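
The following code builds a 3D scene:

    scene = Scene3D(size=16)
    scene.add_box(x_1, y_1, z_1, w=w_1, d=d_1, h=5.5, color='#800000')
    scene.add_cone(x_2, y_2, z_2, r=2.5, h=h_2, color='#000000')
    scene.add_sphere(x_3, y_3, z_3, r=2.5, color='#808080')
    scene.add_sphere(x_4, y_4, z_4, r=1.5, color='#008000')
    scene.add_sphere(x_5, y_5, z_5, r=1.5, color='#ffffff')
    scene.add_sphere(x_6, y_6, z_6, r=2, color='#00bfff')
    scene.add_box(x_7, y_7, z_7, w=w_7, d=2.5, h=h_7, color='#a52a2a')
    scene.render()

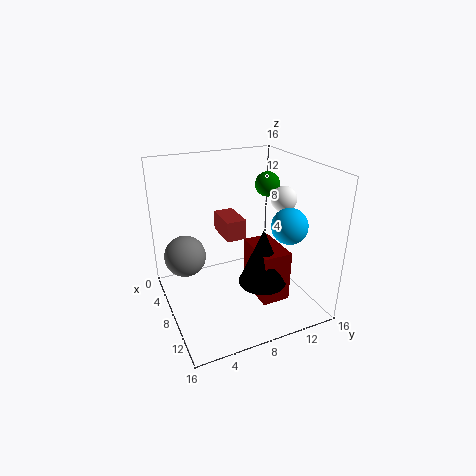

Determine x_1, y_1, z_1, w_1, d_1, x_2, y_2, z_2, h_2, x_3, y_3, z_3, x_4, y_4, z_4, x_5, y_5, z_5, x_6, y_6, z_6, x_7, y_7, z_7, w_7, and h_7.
x_1 = 8.5, y_1 = 8.5, z_1 = 2.5, w_1 = 5, d_1 = 3, x_2 = 12, y_2 = 9, z_2 = 4.5, h_2 = 6, x_3 = 3.5, y_3 = 3, z_3 = 4.5, x_4 = 4.5, y_4 = 13.5, z_4 = 12.5, x_5 = 7.5, y_5 = 14, z_5 = 11.5, x_6 = 10.5, y_6 = 13, z_6 = 9.5, x_7 = 0.5, y_7 = 8, z_7 = 6, w_7 = 4.5, h_7 = 2.5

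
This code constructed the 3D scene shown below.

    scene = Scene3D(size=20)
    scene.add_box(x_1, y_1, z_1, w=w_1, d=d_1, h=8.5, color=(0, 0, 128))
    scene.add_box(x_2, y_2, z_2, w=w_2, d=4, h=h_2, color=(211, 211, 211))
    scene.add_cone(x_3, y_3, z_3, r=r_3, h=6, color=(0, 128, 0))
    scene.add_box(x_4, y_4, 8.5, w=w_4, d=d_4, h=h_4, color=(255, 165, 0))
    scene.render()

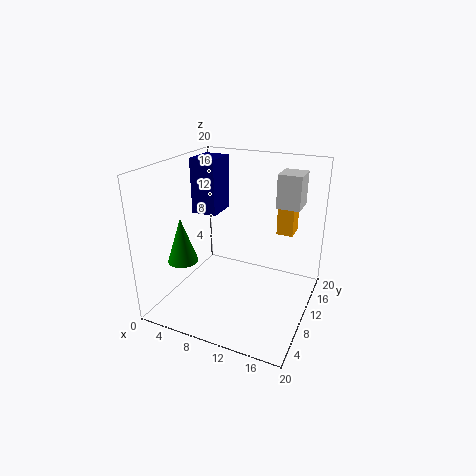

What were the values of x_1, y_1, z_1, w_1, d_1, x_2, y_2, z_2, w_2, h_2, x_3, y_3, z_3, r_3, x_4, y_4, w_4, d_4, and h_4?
x_1 = 0.5; y_1 = 13.5; z_1 = 11; w_1 = 4; d_1 = 5; x_2 = 13.5; y_2 = 15.5; z_2 = 13; w_2 = 3.5; h_2 = 5; x_3 = 4.5; y_3 = 4.5; z_3 = 8; r_3 = 2; x_4 = 13.5; y_4 = 16.5; w_4 = 2.5; d_4 = 3; h_4 = 7.5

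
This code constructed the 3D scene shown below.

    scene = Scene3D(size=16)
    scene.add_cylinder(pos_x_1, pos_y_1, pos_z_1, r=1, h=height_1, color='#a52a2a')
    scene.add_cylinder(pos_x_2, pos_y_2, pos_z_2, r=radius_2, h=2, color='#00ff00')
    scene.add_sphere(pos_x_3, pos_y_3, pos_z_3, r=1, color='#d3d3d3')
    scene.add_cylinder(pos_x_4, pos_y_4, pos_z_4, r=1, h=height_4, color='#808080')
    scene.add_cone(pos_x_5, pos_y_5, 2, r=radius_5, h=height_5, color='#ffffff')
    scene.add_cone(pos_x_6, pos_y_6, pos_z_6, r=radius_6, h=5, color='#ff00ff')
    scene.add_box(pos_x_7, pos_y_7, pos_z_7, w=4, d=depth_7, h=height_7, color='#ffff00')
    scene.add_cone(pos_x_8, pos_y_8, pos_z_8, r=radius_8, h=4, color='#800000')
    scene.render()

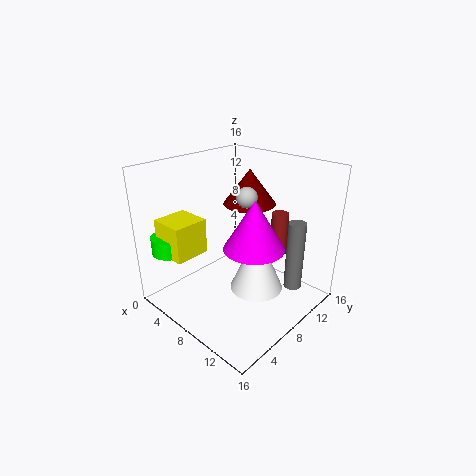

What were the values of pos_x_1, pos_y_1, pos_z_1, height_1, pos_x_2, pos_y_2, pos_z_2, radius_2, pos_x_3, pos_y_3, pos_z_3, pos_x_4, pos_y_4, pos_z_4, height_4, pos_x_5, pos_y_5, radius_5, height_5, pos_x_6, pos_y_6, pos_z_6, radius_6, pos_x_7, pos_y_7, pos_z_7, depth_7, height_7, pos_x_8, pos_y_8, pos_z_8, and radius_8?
pos_x_1 = 10, pos_y_1 = 13, pos_z_1 = 5, height_1 = 5, pos_x_2 = 2, pos_y_2 = 3, pos_z_2 = 6, radius_2 = 2, pos_x_3 = 11, pos_y_3 = 6, pos_z_3 = 14, pos_x_4 = 13, pos_y_4 = 12, pos_z_4 = 2, height_4 = 8, pos_x_5 = 10, pos_y_5 = 9, radius_5 = 3, height_5 = 7, pos_x_6 = 12, pos_y_6 = 6, pos_z_6 = 9, radius_6 = 3, pos_x_7 = 1, pos_y_7 = 2, pos_z_7 = 6, depth_7 = 4, height_7 = 4, pos_x_8 = 7, pos_y_8 = 11, pos_z_8 = 11, radius_8 = 3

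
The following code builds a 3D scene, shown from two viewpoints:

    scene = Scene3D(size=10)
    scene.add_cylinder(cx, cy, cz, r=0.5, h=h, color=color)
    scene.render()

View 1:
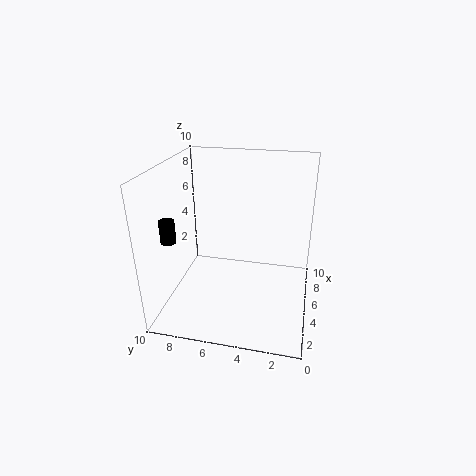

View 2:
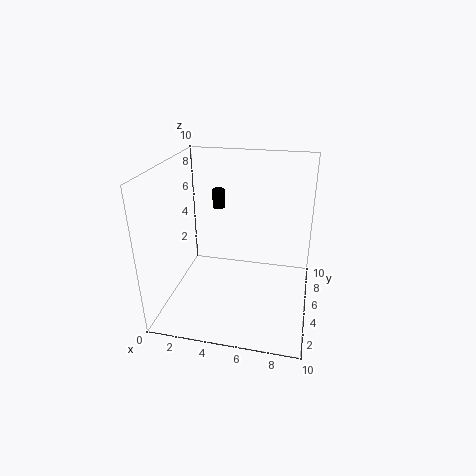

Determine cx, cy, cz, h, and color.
cx = 2.5; cy = 9; cz = 5.5; h = 1.5; color = 'black'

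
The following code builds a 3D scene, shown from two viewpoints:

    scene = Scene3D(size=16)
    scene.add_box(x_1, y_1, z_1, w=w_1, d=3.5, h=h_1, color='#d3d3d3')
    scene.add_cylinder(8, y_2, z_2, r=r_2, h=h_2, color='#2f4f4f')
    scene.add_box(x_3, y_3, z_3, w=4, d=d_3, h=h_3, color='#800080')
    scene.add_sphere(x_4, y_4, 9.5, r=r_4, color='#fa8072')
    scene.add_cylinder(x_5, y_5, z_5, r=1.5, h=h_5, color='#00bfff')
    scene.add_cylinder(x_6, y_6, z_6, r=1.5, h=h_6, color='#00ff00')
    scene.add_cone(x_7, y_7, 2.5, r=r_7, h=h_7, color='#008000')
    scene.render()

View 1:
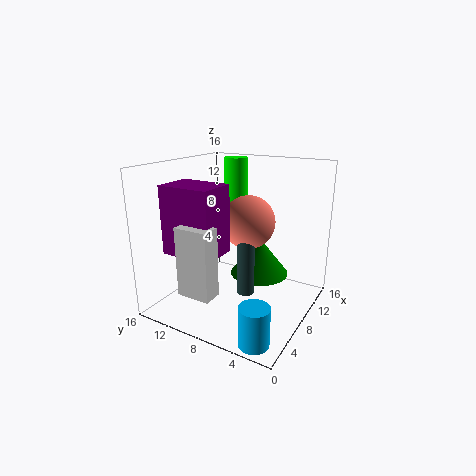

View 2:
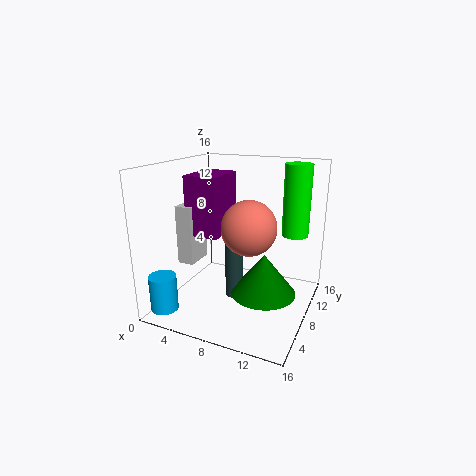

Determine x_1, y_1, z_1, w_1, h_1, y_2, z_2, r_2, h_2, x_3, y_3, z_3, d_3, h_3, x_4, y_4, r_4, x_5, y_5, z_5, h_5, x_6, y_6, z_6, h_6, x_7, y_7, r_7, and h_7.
x_1 = 0.5
y_1 = 7
z_1 = 4
w_1 = 2
h_1 = 7
y_2 = 7
z_2 = 1.5
r_2 = 1
h_2 = 7
x_3 = 1.5
y_3 = 7.5
z_3 = 7.5
d_3 = 5.5
h_3 = 7
x_4 = 9.5
y_4 = 7.5
r_4 = 3
x_5 = 1.5
y_5 = 2.5
z_5 = 0.5
h_5 = 4
x_6 = 13.5
y_6 = 11.5
z_6 = 8
h_6 = 8
x_7 = 11.5
y_7 = 7
r_7 = 3.5
h_7 = 4.5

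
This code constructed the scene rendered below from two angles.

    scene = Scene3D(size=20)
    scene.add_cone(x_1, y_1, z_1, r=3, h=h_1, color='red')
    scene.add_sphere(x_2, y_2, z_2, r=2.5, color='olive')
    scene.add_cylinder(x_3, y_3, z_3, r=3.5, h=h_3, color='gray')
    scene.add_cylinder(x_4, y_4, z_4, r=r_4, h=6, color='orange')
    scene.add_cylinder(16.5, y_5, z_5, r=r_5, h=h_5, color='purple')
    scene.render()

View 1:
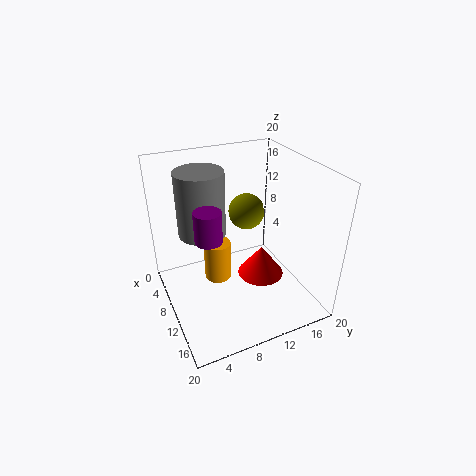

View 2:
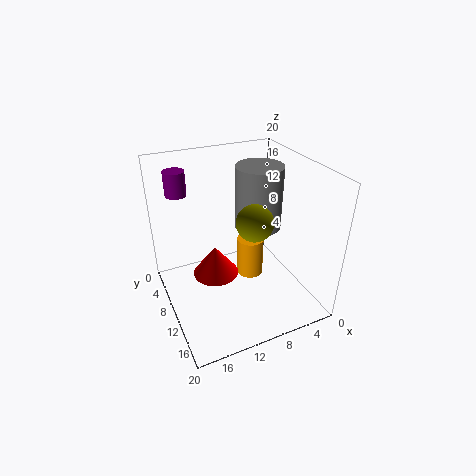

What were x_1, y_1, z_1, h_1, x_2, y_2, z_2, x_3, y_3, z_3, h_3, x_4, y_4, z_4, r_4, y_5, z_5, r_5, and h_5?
x_1 = 14, y_1 = 11.5, z_1 = 6.5, h_1 = 4, x_2 = 8.5, y_2 = 12, z_2 = 13, x_3 = 5, y_3 = 6.5, z_3 = 9, h_3 = 9.5, x_4 = 7, y_4 = 8, z_4 = 2, r_4 = 2, y_5 = 3.5, z_5 = 15, r_5 = 1.5, h_5 = 3.5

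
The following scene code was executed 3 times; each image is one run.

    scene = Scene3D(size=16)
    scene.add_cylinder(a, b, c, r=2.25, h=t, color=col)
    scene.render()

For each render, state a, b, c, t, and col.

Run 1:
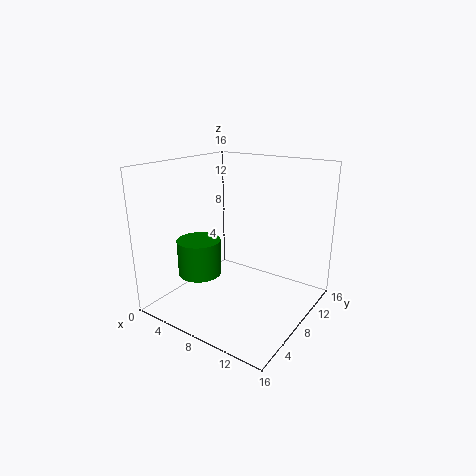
a = 6, b = 3.75, c = 5, t = 3.75, col = 'green'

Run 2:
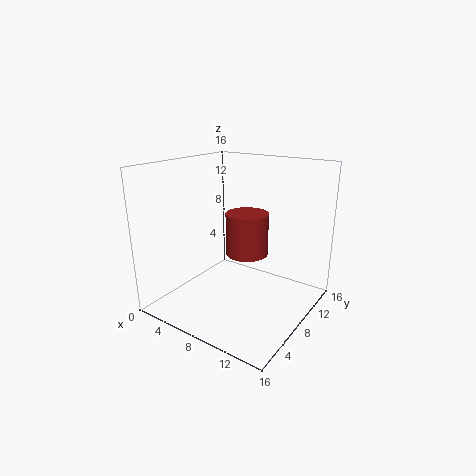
a = 9.5, b = 7.5, c = 6.75, t = 4.5, col = 'brown'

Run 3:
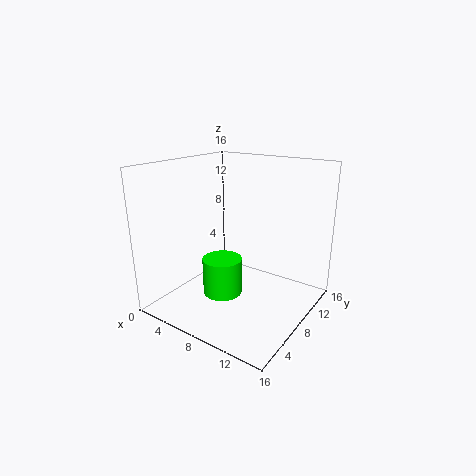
a = 6.5, b = 7, c = 1.25, t = 4.25, col = 'lime'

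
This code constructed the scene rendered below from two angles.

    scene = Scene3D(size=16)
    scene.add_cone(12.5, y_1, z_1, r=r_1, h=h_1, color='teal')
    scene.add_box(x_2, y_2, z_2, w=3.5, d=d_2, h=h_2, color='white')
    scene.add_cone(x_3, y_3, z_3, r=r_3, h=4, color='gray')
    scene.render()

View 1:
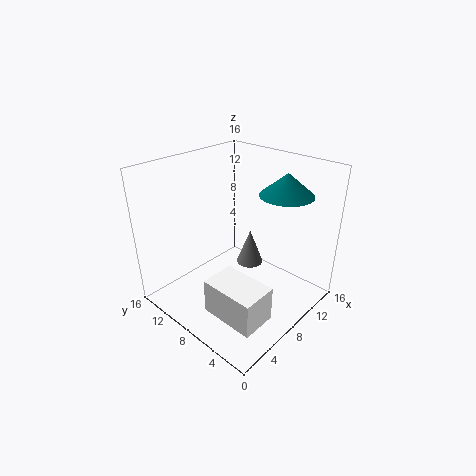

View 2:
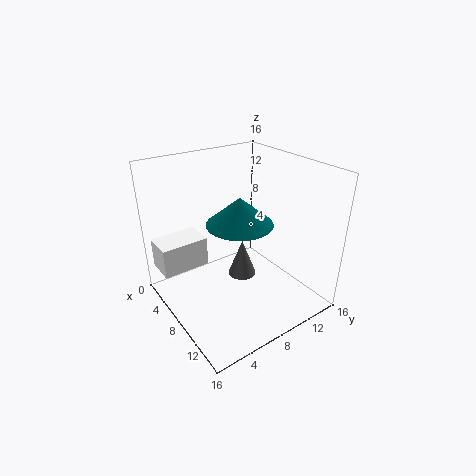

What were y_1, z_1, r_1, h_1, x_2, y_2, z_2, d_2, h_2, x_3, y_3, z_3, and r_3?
y_1 = 5; z_1 = 12.5; r_1 = 3; h_1 = 2.5; x_2 = 1; y_2 = 0.5; z_2 = 3.5; d_2 = 5.5; h_2 = 3.5; x_3 = 9.5; y_3 = 7.5; z_3 = 4.5; r_3 = 1.5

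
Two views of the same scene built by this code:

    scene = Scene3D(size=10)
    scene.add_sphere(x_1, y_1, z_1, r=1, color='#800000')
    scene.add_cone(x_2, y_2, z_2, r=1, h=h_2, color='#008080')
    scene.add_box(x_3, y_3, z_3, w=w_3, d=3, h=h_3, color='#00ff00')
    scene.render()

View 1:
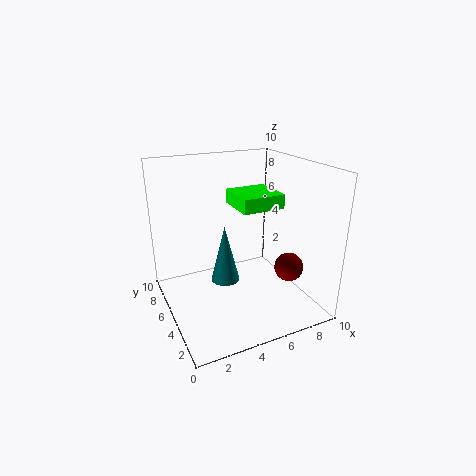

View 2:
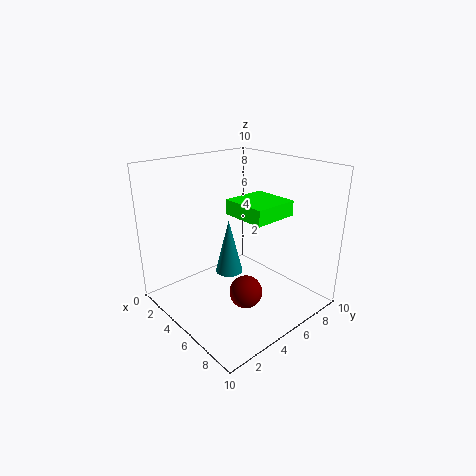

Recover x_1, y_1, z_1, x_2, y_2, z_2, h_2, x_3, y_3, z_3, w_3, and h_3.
x_1 = 8, y_1 = 3, z_1 = 3, x_2 = 4, y_2 = 5, z_2 = 2, h_2 = 4, x_3 = 5, y_3 = 4, z_3 = 7, w_3 = 3, h_3 = 1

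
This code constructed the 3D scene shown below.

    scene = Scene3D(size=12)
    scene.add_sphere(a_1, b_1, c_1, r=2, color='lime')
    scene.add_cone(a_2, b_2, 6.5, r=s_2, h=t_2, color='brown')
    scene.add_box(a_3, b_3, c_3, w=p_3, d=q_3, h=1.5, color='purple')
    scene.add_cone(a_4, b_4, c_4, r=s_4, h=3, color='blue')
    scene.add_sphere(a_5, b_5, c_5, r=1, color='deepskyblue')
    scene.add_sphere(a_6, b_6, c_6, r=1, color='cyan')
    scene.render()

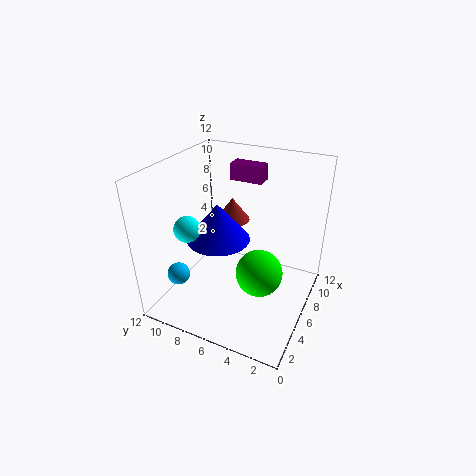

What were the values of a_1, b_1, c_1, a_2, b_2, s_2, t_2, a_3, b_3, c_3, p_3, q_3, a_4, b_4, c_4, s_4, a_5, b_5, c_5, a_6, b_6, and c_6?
a_1 = 6, b_1 = 4, c_1 = 3, a_2 = 8, b_2 = 7.5, s_2 = 1.5, t_2 = 2, a_3 = 9.5, b_3 = 5.5, c_3 = 9.5, p_3 = 1.5, q_3 = 3, a_4 = 4.5, b_4 = 7, c_4 = 6.5, s_4 = 2.5, a_5 = 4, b_5 = 11, c_5 = 2, a_6 = 2.5, b_6 = 8.5, c_6 = 8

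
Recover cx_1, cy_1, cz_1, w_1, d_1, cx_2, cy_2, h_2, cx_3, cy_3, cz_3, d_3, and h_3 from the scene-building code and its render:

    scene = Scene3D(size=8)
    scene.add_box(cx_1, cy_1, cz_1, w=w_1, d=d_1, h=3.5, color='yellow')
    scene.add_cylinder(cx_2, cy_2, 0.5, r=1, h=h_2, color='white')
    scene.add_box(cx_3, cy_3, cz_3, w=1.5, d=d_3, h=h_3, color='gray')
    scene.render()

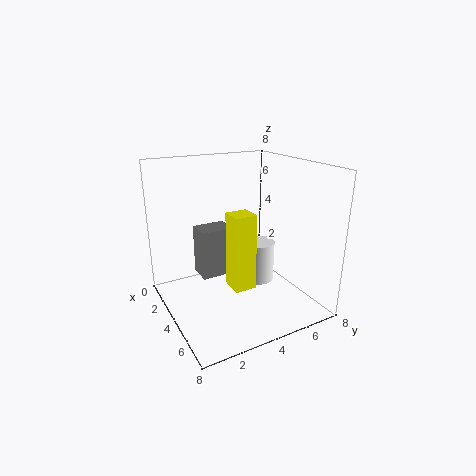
cx_1 = 6.5
cy_1 = 2
cz_1 = 3
w_1 = 1
d_1 = 1
cx_2 = 3
cy_2 = 6
h_2 = 2.5
cx_3 = 1
cy_3 = 2.5
cz_3 = 1
d_3 = 2
h_3 = 3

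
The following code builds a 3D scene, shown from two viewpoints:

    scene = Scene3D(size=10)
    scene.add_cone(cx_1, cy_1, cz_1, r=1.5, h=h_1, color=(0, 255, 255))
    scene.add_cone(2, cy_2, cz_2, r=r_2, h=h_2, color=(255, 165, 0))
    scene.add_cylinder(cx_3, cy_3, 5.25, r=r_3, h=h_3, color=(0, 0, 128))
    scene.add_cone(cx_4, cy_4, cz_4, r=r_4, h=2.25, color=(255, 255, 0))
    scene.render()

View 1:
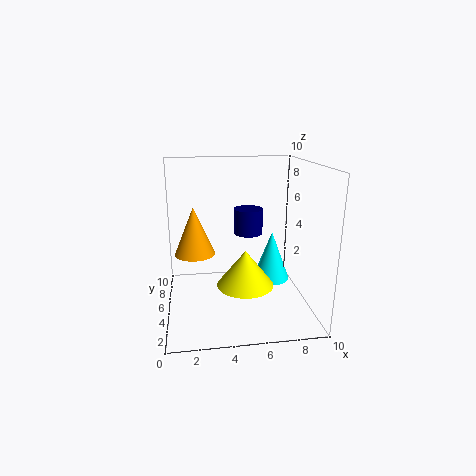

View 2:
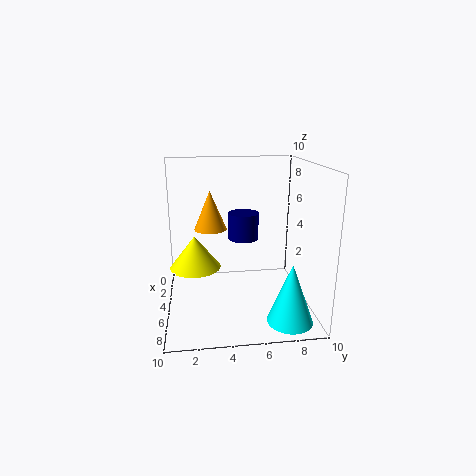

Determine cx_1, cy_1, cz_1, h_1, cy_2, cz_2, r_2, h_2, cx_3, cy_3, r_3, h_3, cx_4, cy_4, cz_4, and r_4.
cx_1 = 8.25
cy_1 = 8
cz_1 = 0.25
h_1 = 4
cy_2 = 3.25
cz_2 = 4.75
r_2 = 1.25
h_2 = 3
cx_3 = 5.75
cy_3 = 5.25
r_3 = 1
h_3 = 1.75
cx_4 = 5
cy_4 = 2
cz_4 = 3
r_4 = 1.75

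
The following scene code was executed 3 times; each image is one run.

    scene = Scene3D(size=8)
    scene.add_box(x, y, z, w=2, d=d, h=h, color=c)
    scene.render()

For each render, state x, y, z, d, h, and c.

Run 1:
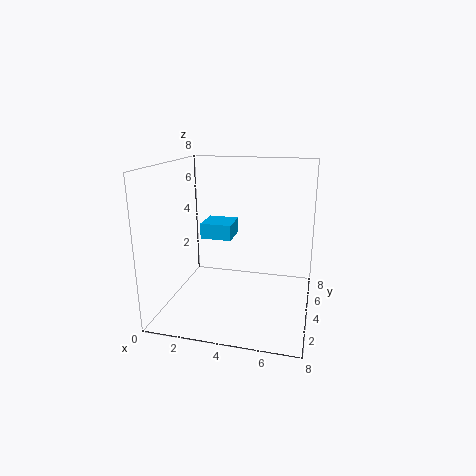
x = 1
y = 6
z = 3
d = 2
h = 1
c = 'deepskyblue'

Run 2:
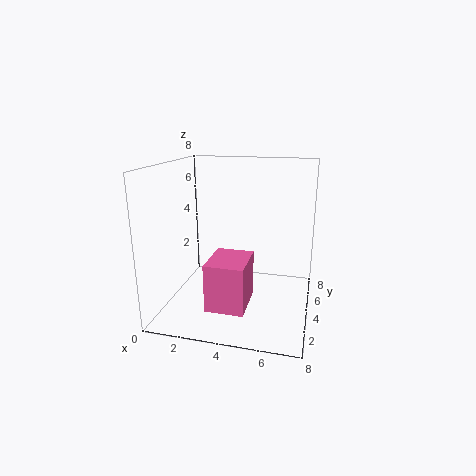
x = 3
y = 1
z = 1
d = 2.5
h = 2.5
c = 'hotpink'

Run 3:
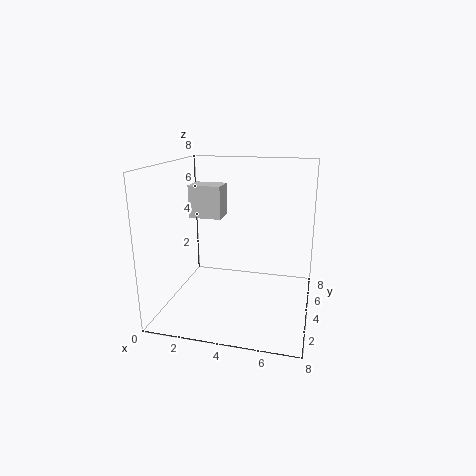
x = 0.5
y = 5.5
z = 4.5
d = 1.5
h = 2
c = 'lightgray'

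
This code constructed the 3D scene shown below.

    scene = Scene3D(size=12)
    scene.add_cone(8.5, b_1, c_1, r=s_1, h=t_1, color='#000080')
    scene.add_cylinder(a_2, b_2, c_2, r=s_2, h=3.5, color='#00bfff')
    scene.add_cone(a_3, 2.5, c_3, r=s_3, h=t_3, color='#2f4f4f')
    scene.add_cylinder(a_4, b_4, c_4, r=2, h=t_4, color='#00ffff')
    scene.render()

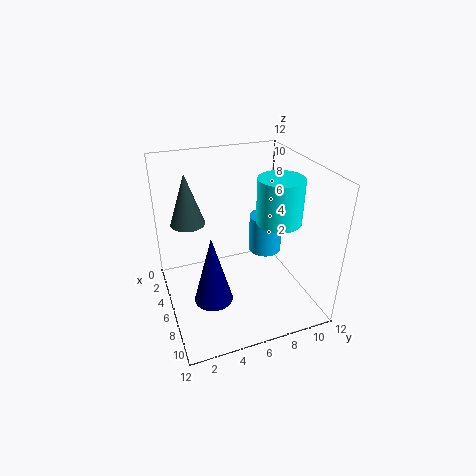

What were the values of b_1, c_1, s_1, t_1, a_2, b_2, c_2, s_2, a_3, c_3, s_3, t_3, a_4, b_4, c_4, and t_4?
b_1 = 3; c_1 = 2.5; s_1 = 1.5; t_1 = 5.5; a_2 = 4; b_2 = 9.5; c_2 = 3; s_2 = 1.5; a_3 = 3; c_3 = 6.5; s_3 = 1.5; t_3 = 4.5; a_4 = 5.5; b_4 = 10; c_4 = 6.5; t_4 = 4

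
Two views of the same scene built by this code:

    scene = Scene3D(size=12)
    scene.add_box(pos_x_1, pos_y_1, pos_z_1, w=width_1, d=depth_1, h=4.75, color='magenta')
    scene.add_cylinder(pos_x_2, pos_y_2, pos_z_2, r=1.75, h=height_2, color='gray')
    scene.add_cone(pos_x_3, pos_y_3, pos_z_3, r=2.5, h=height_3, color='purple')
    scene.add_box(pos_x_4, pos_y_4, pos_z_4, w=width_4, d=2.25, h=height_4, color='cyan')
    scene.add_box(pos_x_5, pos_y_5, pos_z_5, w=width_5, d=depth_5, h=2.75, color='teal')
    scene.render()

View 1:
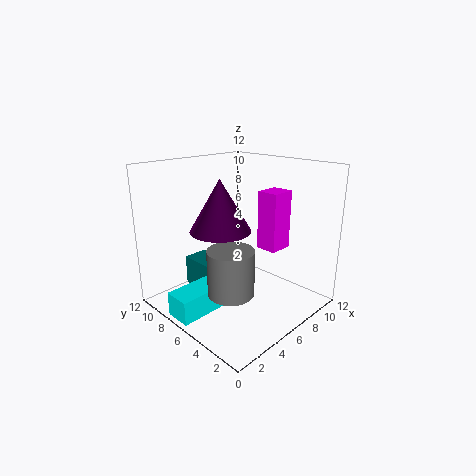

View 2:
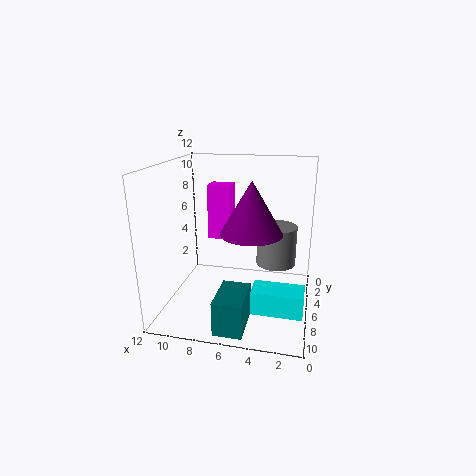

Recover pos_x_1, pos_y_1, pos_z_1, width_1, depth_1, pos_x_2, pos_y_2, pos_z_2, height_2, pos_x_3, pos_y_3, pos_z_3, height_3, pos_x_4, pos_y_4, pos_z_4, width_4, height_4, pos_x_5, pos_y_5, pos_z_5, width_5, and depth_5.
pos_x_1 = 7
pos_y_1 = 3
pos_z_1 = 5.25
width_1 = 2
depth_1 = 1.75
pos_x_2 = 3
pos_y_2 = 3.75
pos_z_2 = 3
height_2 = 3.5
pos_x_3 = 4.75
pos_y_3 = 6.75
pos_z_3 = 6.75
height_3 = 4.25
pos_x_4 = 0.25
pos_y_4 = 6
pos_z_4 = 0.25
width_4 = 4.25
height_4 = 2
pos_x_5 = 4.5
pos_y_5 = 8
pos_z_5 = 0.25
width_5 = 2.25
depth_5 = 3.5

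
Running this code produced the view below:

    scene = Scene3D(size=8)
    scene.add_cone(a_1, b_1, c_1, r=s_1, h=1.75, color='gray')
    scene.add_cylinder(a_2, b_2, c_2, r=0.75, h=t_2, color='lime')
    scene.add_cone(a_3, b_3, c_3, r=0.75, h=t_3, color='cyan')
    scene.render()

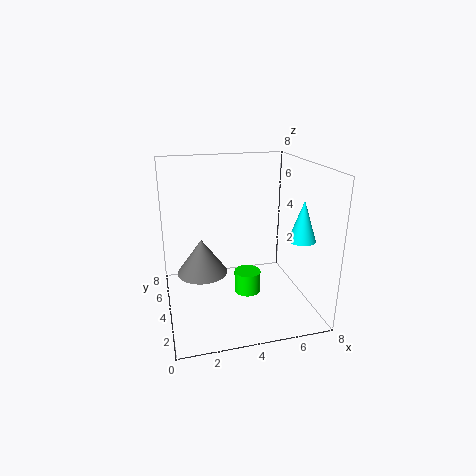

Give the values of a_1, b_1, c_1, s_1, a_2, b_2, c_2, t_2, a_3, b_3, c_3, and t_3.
a_1 = 1.75; b_1 = 2.5; c_1 = 3; s_1 = 1.25; a_2 = 4.5; b_2 = 3.75; c_2 = 0.75; t_2 = 1.25; a_3 = 7.25; b_3 = 2.75; c_3 = 4; t_3 = 2.25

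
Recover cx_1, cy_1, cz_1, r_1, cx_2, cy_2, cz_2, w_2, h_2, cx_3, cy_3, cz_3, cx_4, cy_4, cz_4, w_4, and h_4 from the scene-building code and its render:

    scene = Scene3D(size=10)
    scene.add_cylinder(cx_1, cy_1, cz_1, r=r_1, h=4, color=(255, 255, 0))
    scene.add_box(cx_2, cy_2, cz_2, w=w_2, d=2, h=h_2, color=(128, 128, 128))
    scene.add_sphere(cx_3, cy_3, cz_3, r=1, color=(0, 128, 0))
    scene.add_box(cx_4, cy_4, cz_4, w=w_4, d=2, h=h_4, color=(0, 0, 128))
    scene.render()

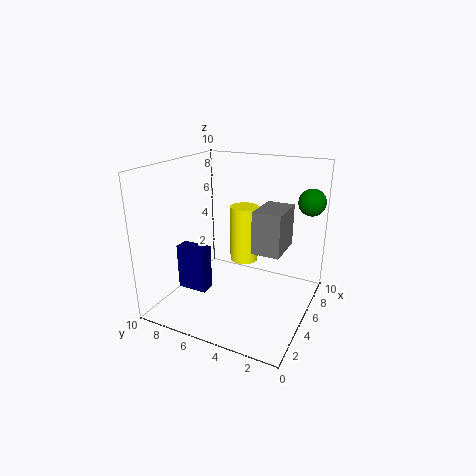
cx_1 = 6; cy_1 = 5; cz_1 = 3; r_1 = 1; cx_2 = 5; cy_2 = 2; cz_2 = 4; w_2 = 3; h_2 = 3; cx_3 = 9; cy_3 = 1; cz_3 = 7; cx_4 = 2; cy_4 = 6; cz_4 = 2; w_4 = 1; h_4 = 3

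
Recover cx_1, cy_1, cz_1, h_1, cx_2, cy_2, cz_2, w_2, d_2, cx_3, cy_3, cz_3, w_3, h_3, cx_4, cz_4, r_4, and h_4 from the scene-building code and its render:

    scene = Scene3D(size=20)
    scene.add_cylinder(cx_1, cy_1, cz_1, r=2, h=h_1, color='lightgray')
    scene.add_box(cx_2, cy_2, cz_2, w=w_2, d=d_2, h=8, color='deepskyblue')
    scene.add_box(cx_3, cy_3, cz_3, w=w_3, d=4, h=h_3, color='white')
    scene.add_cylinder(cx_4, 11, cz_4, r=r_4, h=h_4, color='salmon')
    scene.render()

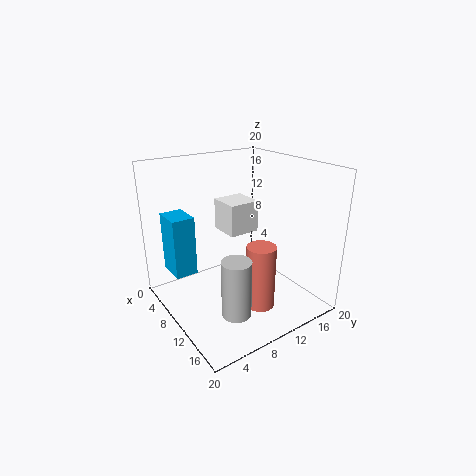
cx_1 = 14
cy_1 = 7
cz_1 = 1
h_1 = 8
cx_2 = 5
cy_2 = 1
cz_2 = 6
w_2 = 4
d_2 = 3
cx_3 = 9
cy_3 = 7
cz_3 = 12
w_3 = 4
h_3 = 4
cx_4 = 14
cz_4 = 1
r_4 = 2
h_4 = 9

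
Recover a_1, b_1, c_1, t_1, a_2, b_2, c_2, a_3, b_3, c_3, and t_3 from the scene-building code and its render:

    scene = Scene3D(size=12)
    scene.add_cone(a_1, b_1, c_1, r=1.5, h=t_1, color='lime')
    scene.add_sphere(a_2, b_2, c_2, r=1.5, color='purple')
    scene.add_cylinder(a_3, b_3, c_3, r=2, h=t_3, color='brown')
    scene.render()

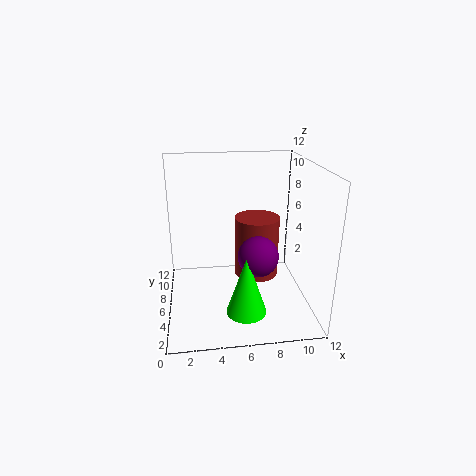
a_1 = 6; b_1 = 1.5; c_1 = 2; t_1 = 4.5; a_2 = 7; b_2 = 2.5; c_2 = 6; a_3 = 8; b_3 = 8; c_3 = 1.5; t_3 = 5.5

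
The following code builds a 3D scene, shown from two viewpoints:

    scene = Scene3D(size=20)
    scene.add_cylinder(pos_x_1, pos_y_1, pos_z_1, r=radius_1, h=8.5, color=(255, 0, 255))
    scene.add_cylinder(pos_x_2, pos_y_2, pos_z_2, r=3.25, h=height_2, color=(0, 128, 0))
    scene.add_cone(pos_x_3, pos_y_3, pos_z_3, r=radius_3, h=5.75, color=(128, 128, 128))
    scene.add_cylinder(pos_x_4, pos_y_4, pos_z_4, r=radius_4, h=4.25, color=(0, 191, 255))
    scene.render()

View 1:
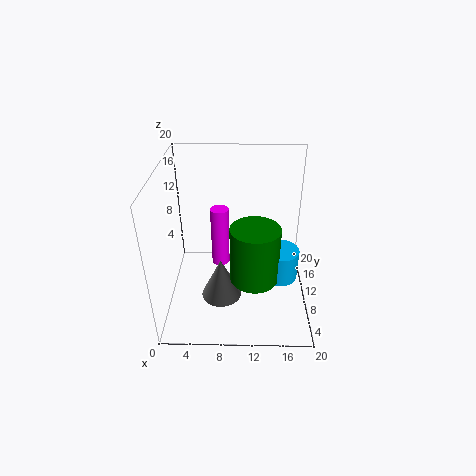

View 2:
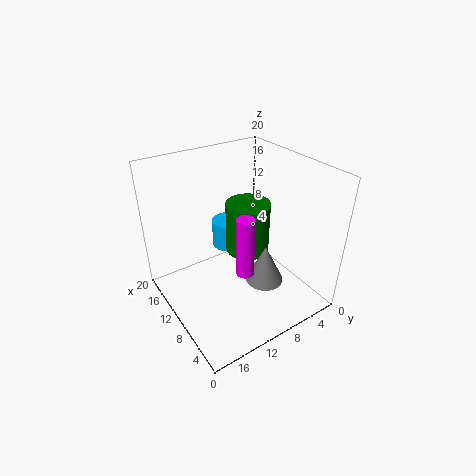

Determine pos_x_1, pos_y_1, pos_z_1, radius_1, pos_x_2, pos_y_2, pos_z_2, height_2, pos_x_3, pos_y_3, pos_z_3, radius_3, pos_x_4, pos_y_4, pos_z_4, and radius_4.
pos_x_1 = 7.5
pos_y_1 = 10.5
pos_z_1 = 5.75
radius_1 = 1.25
pos_x_2 = 12.25
pos_y_2 = 6.75
pos_z_2 = 5.75
height_2 = 7.75
pos_x_3 = 7.75
pos_y_3 = 6.75
pos_z_3 = 2.75
radius_3 = 2.75
pos_x_4 = 15.75
pos_y_4 = 8
pos_z_4 = 5.25
radius_4 = 2.5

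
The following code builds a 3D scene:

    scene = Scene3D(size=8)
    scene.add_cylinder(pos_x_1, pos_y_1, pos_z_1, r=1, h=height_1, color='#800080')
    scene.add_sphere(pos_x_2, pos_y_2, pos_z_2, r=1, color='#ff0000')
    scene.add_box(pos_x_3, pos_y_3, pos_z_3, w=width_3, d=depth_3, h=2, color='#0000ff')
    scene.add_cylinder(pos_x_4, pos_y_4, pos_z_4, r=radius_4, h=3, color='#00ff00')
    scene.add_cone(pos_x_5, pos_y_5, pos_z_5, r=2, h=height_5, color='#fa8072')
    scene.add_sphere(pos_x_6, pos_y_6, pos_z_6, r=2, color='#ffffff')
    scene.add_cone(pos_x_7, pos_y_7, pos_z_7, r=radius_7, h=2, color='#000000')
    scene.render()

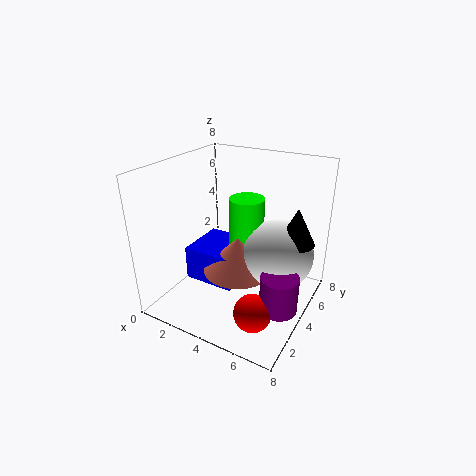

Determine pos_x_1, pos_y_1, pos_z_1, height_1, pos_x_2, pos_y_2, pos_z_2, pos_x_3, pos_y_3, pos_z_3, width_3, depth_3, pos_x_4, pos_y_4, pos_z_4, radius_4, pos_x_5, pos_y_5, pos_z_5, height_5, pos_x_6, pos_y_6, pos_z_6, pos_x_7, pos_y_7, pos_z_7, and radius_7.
pos_x_1 = 7
pos_y_1 = 3
pos_z_1 = 1
height_1 = 2
pos_x_2 = 6
pos_y_2 = 2
pos_z_2 = 1
pos_x_3 = 1
pos_y_3 = 3
pos_z_3 = 1
width_3 = 3
depth_3 = 3
pos_x_4 = 4
pos_y_4 = 5
pos_z_4 = 3
radius_4 = 1
pos_x_5 = 4
pos_y_5 = 4
pos_z_5 = 2
height_5 = 2
pos_x_6 = 6
pos_y_6 = 5
pos_z_6 = 3
pos_x_7 = 7
pos_y_7 = 5
pos_z_7 = 4
radius_7 = 1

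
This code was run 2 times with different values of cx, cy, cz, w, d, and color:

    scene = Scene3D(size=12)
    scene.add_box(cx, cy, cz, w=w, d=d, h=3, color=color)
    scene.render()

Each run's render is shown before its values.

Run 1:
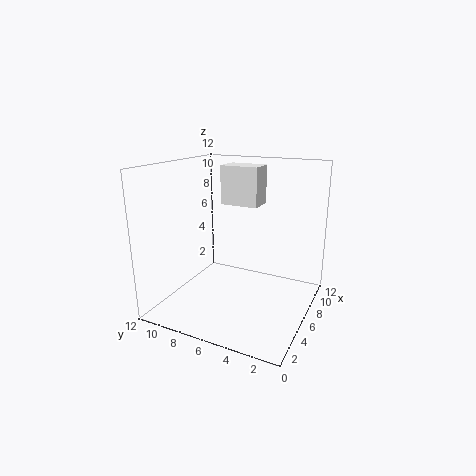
cx = 5; cy = 4; cz = 9; w = 2; d = 3; color = 'white'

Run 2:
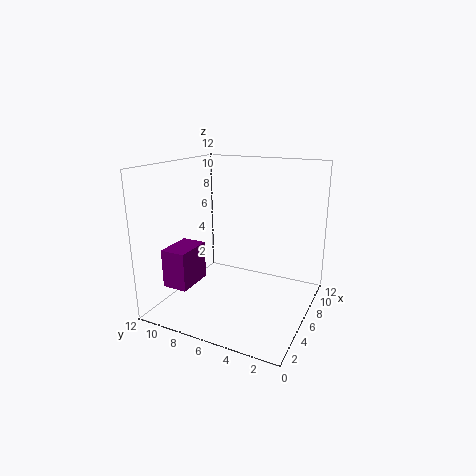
cx = 1; cy = 8; cz = 3; w = 3; d = 2; color = 'purple'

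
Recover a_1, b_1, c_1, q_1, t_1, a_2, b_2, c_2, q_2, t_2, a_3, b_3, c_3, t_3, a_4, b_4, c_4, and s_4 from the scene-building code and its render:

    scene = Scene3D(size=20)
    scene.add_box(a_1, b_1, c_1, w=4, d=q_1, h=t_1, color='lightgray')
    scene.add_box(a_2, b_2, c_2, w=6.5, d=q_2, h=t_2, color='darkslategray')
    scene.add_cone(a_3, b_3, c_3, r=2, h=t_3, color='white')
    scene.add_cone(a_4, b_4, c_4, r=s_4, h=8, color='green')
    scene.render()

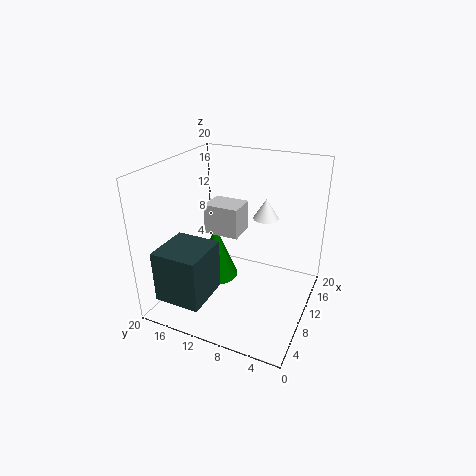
a_1 = 9.5, b_1 = 10, c_1 = 10, q_1 = 5, t_1 = 4.25, a_2 = 0.75, b_2 = 11.5, c_2 = 3.5, q_2 = 6.25, t_2 = 7, a_3 = 17.75, b_3 = 8.75, c_3 = 10, t_3 = 3.25, a_4 = 11.25, b_4 = 14.25, c_4 = 2.25, s_4 = 3.25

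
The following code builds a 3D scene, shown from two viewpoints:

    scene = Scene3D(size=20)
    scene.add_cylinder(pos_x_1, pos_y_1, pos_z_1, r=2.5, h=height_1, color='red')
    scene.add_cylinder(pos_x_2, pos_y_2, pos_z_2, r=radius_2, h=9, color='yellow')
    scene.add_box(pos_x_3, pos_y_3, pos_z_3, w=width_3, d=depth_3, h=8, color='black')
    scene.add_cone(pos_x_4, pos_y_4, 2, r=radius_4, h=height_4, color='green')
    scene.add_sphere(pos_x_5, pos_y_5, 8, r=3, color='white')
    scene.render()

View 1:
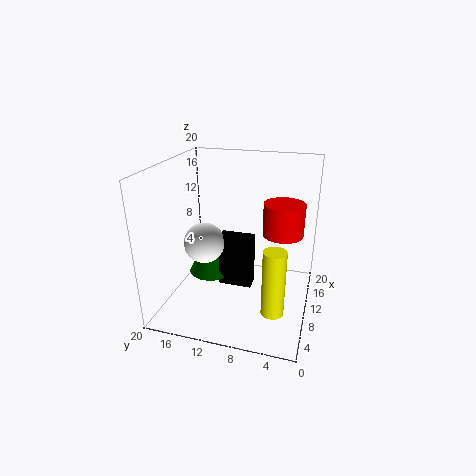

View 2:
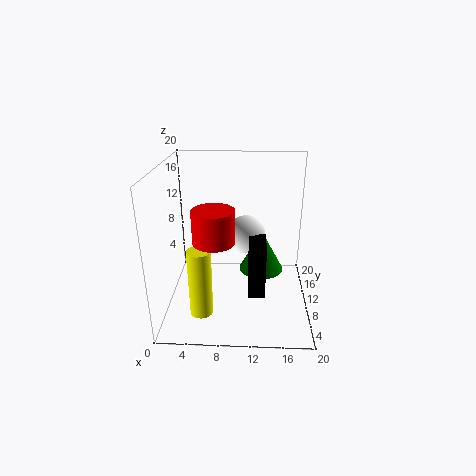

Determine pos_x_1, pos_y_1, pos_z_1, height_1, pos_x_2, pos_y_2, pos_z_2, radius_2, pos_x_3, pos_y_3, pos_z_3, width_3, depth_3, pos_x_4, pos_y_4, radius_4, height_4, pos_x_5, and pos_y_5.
pos_x_1 = 7.5, pos_y_1 = 3.5, pos_z_1 = 12.5, height_1 = 4, pos_x_2 = 5.5, pos_y_2 = 4, pos_z_2 = 2, radius_2 = 1.5, pos_x_3 = 11.5, pos_y_3 = 8.5, pos_z_3 = 1, width_3 = 2.5, depth_3 = 5, pos_x_4 = 13.5, pos_y_4 = 15.5, radius_4 = 3.5, height_4 = 6.5, pos_x_5 = 11, pos_y_5 = 15.5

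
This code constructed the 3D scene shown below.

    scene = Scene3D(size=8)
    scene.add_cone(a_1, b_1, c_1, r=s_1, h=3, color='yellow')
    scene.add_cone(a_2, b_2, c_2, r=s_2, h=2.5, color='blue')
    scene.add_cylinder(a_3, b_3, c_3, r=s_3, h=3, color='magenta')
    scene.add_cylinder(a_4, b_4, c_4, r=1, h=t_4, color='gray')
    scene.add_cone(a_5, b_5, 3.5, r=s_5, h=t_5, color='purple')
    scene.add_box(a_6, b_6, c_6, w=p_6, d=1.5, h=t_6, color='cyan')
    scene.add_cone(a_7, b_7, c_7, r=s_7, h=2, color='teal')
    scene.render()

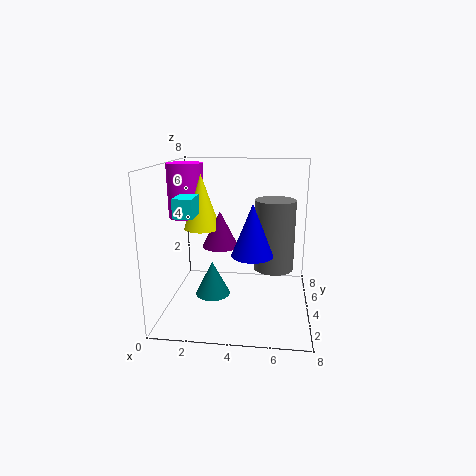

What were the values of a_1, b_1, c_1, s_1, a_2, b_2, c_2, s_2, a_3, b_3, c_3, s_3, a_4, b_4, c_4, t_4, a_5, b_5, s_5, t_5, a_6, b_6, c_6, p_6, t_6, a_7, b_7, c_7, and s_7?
a_1 = 2
b_1 = 4
c_1 = 4.5
s_1 = 1
a_2 = 5
b_2 = 1.5
c_2 = 4
s_2 = 1
a_3 = 1
b_3 = 4.5
c_3 = 5
s_3 = 1
a_4 = 6
b_4 = 2.5
c_4 = 3
t_4 = 3.5
a_5 = 3
b_5 = 4
s_5 = 1
t_5 = 2
a_6 = 1
b_6 = 2
c_6 = 5.5
p_6 = 1
t_6 = 1
a_7 = 2.5
b_7 = 4
c_7 = 0.5
s_7 = 1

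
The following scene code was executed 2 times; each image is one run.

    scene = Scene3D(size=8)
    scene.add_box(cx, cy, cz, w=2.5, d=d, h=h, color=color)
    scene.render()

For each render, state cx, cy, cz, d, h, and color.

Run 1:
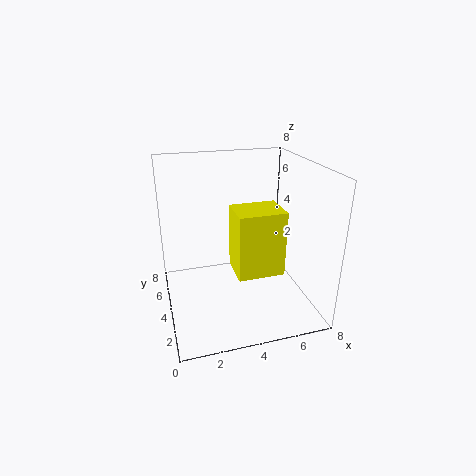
cx = 3.5
cy = 2
cz = 2.5
d = 2
h = 3.5
color = 'yellow'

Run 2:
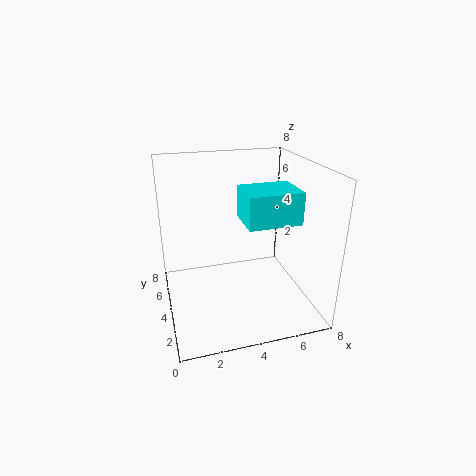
cx = 3.5
cy = 0.5
cz = 6
d = 2
h = 1.5
color = 'cyan'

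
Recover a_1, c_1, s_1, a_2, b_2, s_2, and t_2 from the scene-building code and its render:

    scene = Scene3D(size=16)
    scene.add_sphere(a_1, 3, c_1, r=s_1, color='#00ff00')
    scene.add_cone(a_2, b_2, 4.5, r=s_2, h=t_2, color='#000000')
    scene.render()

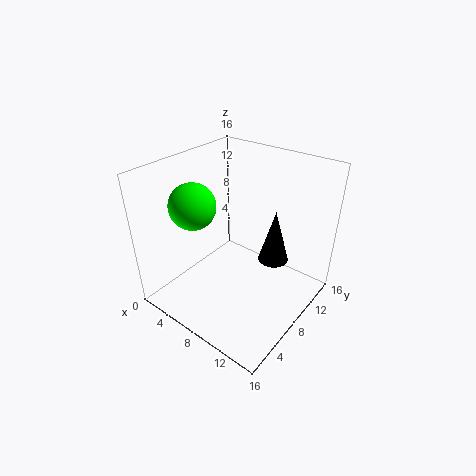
a_1 = 6.5
c_1 = 13.5
s_1 = 2.25
a_2 = 10.75
b_2 = 11.25
s_2 = 1.75
t_2 = 6.25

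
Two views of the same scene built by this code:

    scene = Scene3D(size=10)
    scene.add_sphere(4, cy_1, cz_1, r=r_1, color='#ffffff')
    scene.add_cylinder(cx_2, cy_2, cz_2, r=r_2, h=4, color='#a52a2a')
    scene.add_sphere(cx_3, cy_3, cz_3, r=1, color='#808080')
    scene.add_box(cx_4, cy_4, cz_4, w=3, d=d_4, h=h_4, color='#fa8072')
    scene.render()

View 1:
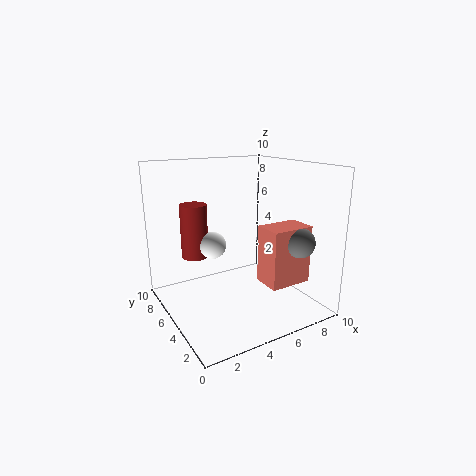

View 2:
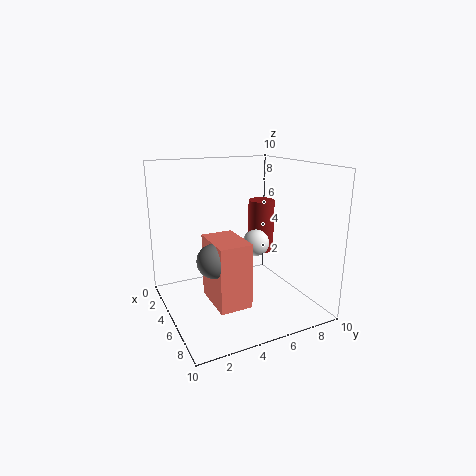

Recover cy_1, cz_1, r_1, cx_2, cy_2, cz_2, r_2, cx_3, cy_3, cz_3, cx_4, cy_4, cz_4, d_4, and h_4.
cy_1 = 7; cz_1 = 4; r_1 = 1; cx_2 = 3; cy_2 = 8; cz_2 = 3; r_2 = 1; cx_3 = 8; cy_3 = 2; cz_3 = 5; cx_4 = 6; cy_4 = 2; cz_4 = 2; d_4 = 2; h_4 = 4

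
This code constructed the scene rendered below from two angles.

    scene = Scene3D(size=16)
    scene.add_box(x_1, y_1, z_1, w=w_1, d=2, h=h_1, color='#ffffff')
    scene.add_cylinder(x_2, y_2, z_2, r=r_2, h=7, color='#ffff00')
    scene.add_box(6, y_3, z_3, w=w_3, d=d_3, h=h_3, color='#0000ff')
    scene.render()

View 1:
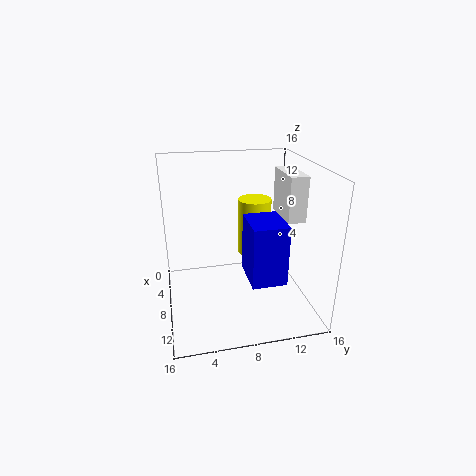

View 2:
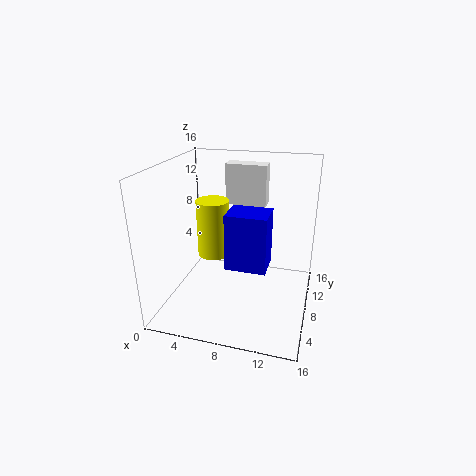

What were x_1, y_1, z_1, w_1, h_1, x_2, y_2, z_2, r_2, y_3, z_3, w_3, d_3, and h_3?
x_1 = 5
y_1 = 13
z_1 = 10
w_1 = 5
h_1 = 5
x_2 = 4
y_2 = 11
z_2 = 4
r_2 = 2
y_3 = 9
z_3 = 3
w_3 = 5
d_3 = 4
h_3 = 7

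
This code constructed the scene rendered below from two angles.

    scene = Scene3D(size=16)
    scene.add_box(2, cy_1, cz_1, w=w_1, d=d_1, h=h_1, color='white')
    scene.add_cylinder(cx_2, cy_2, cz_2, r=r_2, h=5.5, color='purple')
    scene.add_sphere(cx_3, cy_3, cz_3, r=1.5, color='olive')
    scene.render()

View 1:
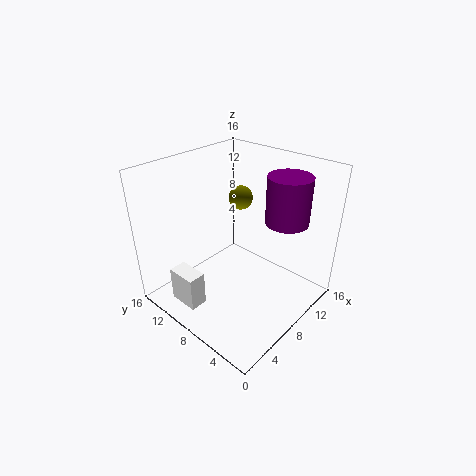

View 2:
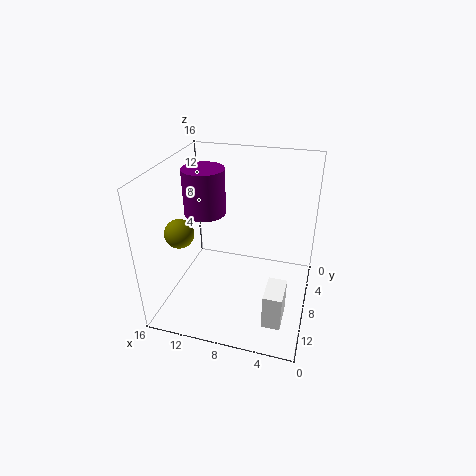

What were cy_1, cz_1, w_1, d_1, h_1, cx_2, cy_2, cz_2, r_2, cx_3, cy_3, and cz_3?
cy_1 = 9.5
cz_1 = 0.5
w_1 = 2
d_1 = 3.5
h_1 = 4
cx_2 = 13
cy_2 = 5
cz_2 = 9
r_2 = 2.5
cx_3 = 13
cy_3 = 12
cz_3 = 10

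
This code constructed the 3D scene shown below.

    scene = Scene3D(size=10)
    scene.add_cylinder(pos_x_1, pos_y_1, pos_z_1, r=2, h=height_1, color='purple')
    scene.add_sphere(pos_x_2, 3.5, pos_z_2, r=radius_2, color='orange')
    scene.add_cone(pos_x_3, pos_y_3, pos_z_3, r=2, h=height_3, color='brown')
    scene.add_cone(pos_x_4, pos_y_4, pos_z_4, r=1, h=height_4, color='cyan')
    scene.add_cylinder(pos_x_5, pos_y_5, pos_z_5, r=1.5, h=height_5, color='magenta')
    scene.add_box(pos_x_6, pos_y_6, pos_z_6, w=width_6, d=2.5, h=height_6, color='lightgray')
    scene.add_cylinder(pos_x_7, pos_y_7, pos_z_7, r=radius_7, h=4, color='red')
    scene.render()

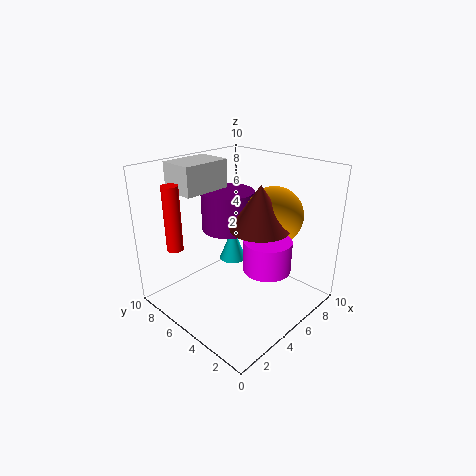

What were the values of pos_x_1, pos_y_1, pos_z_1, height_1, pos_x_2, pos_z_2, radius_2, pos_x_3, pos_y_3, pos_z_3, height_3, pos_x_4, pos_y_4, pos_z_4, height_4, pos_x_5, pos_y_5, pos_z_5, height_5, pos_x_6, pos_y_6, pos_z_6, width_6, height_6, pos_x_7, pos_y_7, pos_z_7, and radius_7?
pos_x_1 = 6.5
pos_y_1 = 7.5
pos_z_1 = 4.5
height_1 = 3
pos_x_2 = 7
pos_z_2 = 6.5
radius_2 = 2
pos_x_3 = 5.5
pos_y_3 = 3.5
pos_z_3 = 6
height_3 = 3
pos_x_4 = 6
pos_y_4 = 6.5
pos_z_4 = 2.5
height_4 = 2.5
pos_x_5 = 4.5
pos_y_5 = 2
pos_z_5 = 4
height_5 = 2
pos_x_6 = 2.5
pos_y_6 = 7
pos_z_6 = 8
width_6 = 3.5
height_6 = 2
pos_x_7 = 0.5
pos_y_7 = 6
pos_z_7 = 5.5
radius_7 = 0.5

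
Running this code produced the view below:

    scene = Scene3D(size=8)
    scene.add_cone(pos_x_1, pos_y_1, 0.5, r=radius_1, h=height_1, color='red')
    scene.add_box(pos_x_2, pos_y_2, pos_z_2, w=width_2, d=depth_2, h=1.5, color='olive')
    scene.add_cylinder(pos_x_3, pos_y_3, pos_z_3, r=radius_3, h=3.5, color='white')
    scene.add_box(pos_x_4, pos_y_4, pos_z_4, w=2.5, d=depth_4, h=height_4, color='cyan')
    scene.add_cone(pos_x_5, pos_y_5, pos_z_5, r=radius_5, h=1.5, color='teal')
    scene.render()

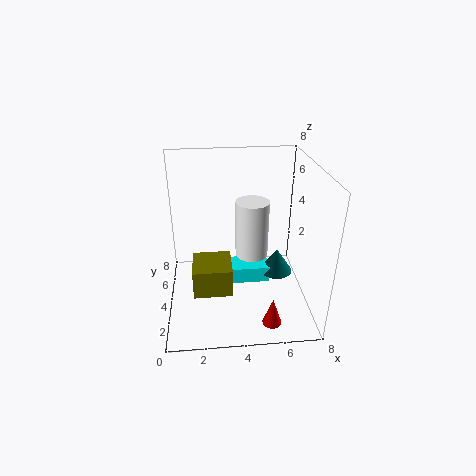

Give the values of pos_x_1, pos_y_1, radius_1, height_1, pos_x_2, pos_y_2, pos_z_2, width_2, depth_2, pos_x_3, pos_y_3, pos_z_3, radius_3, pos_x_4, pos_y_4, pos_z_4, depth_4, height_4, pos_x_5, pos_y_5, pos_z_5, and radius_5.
pos_x_1 = 5.5; pos_y_1 = 1; radius_1 = 0.5; height_1 = 1.5; pos_x_2 = 1.5; pos_y_2 = 1.5; pos_z_2 = 2; width_2 = 2; depth_2 = 2; pos_x_3 = 5; pos_y_3 = 5.5; pos_z_3 = 2; radius_3 = 1; pos_x_4 = 3.5; pos_y_4 = 4.5; pos_z_4 = 0.5; depth_4 = 1.5; height_4 = 1; pos_x_5 = 6.5; pos_y_5 = 5; pos_z_5 = 1; radius_5 = 1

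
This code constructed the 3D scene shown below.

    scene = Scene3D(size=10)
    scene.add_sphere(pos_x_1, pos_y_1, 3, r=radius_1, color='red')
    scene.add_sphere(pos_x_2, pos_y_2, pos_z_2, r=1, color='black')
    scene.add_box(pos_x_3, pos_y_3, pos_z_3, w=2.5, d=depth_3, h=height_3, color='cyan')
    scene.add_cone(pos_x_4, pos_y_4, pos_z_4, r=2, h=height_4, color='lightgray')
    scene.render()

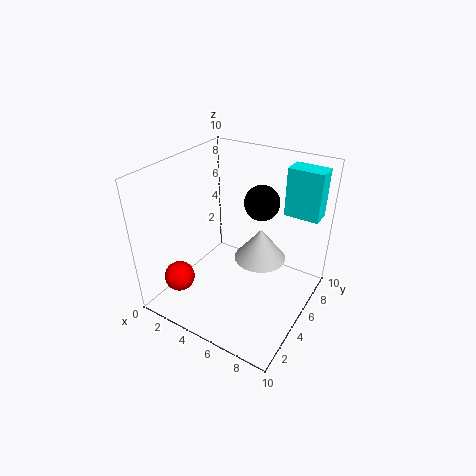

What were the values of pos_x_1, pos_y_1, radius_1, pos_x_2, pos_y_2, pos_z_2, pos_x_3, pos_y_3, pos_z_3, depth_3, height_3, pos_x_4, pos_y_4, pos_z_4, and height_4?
pos_x_1 = 2.5, pos_y_1 = 1.5, radius_1 = 1, pos_x_2 = 7.5, pos_y_2 = 3.5, pos_z_2 = 9, pos_x_3 = 7, pos_y_3 = 8, pos_z_3 = 6, depth_3 = 1.5, height_3 = 3.5, pos_x_4 = 5.5, pos_y_4 = 7.5, pos_z_4 = 2, height_4 = 2.5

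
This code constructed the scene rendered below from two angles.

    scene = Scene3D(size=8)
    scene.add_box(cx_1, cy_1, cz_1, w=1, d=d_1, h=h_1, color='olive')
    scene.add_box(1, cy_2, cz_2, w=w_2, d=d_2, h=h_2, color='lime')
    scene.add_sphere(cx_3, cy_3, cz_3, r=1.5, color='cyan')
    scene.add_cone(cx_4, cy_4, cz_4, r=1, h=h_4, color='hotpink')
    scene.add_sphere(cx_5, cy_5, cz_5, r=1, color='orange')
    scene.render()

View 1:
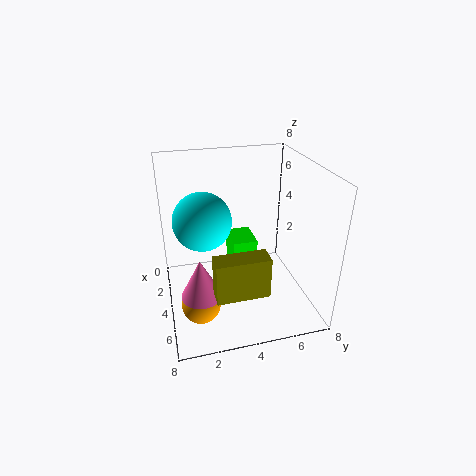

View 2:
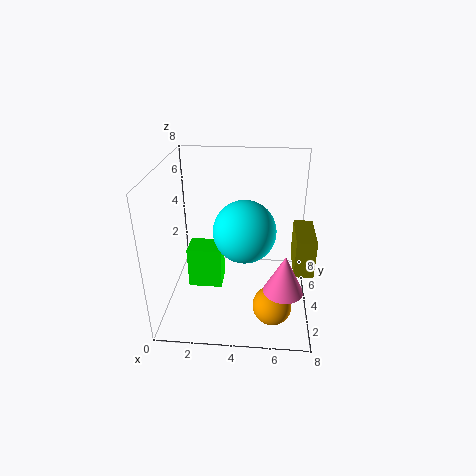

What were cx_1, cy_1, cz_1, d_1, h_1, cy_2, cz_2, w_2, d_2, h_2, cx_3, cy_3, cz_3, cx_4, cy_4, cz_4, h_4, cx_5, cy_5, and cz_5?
cx_1 = 7; cy_1 = 2; cz_1 = 3; d_1 = 2.5; h_1 = 2; cy_2 = 4; cz_2 = 0.5; w_2 = 2; d_2 = 1.5; h_2 = 2.5; cx_3 = 4.5; cy_3 = 2; cz_3 = 5.5; cx_4 = 6.5; cy_4 = 1.5; cz_4 = 2.5; h_4 = 2; cx_5 = 6; cy_5 = 1.5; cz_5 = 1.5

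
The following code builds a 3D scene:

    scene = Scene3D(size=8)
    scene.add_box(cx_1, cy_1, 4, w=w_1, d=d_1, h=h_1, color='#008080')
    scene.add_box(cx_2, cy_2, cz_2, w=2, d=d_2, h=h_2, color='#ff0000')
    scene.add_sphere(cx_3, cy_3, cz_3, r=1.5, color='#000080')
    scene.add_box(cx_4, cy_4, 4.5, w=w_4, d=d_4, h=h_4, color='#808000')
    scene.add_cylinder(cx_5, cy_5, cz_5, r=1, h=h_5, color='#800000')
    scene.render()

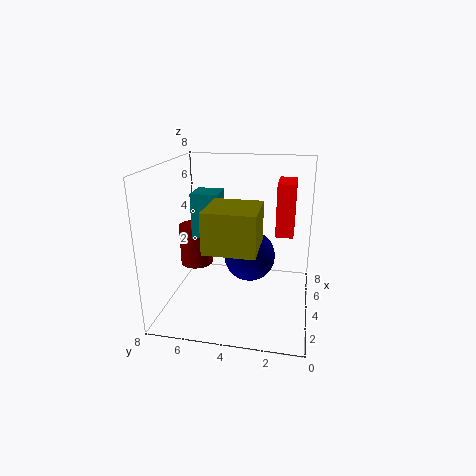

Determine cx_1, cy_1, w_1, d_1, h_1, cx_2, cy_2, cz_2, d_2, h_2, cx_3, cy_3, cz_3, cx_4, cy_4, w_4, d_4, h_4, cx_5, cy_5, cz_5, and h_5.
cx_1 = 3.5
cy_1 = 5
w_1 = 1.5
d_1 = 1.5
h_1 = 2.5
cx_2 = 4.5
cy_2 = 1
cz_2 = 4
d_2 = 1
h_2 = 3
cx_3 = 5
cy_3 = 3.5
cz_3 = 2.5
cx_4 = 0.5
cy_4 = 2.5
w_4 = 2.5
d_4 = 2.5
h_4 = 2
cx_5 = 5.5
cy_5 = 7
cz_5 = 1.5
h_5 = 2.5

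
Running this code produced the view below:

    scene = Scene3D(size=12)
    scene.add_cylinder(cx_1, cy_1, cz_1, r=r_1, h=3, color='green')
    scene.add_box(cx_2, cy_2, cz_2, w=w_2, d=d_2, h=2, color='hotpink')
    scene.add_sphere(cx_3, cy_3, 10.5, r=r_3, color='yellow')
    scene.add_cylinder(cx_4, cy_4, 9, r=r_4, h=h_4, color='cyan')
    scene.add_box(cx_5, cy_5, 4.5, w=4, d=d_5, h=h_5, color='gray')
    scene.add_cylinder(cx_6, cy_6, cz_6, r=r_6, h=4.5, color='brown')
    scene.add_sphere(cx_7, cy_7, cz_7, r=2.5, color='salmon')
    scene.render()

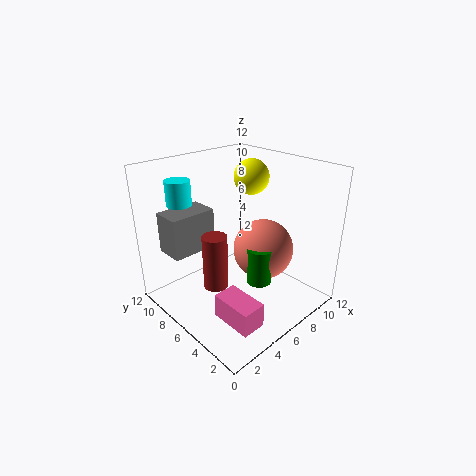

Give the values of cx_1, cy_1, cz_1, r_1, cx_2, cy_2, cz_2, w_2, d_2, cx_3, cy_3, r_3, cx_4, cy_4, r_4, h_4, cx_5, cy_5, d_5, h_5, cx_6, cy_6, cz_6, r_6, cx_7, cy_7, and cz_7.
cx_1 = 6, cy_1 = 3.5, cz_1 = 3, r_1 = 1, cx_2 = 2.5, cy_2 = 1.5, cz_2 = 0.5, w_2 = 2, d_2 = 3.5, cx_3 = 8.5, cy_3 = 7, r_3 = 1.5, cx_4 = 2.5, cy_4 = 9, r_4 = 1, h_4 = 2, cx_5 = 1.5, cy_5 = 8.5, d_5 = 2.5, h_5 = 3.5, cx_6 = 3.5, cy_6 = 6, cz_6 = 2.5, r_6 = 1, cx_7 = 7.5, cy_7 = 4.5, cz_7 = 5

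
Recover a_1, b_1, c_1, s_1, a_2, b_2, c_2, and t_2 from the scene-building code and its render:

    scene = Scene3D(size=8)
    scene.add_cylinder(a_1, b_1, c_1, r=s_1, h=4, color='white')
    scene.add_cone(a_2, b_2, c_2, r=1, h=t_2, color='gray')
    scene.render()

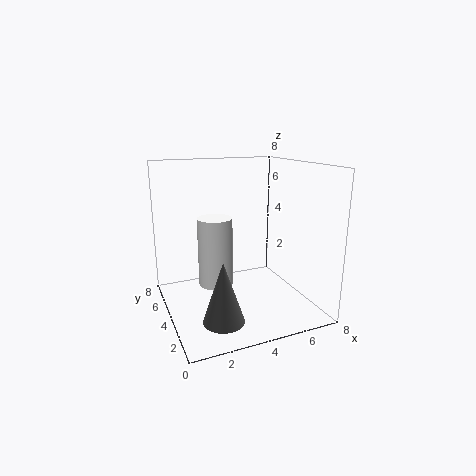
a_1 = 3
b_1 = 5
c_1 = 1
s_1 = 1
a_2 = 2
b_2 = 1
c_2 = 1
t_2 = 3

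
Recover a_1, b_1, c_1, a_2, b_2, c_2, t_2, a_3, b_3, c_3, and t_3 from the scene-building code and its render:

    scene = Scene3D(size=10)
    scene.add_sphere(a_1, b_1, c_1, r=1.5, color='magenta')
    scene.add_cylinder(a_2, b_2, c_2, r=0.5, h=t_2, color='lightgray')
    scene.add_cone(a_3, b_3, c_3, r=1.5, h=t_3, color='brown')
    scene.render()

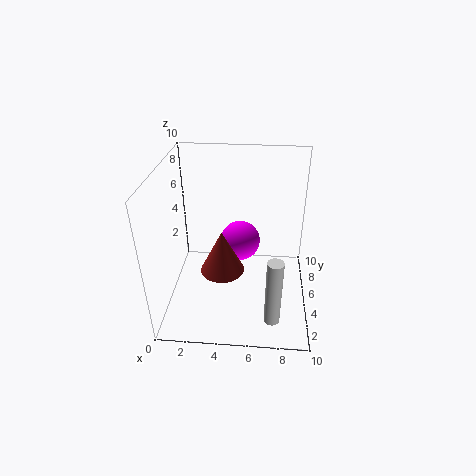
a_1 = 5, b_1 = 7, c_1 = 3.5, a_2 = 7.5, b_2 = 1, c_2 = 1.5, t_2 = 4.5, a_3 = 4, b_3 = 4, c_3 = 3, t_3 = 3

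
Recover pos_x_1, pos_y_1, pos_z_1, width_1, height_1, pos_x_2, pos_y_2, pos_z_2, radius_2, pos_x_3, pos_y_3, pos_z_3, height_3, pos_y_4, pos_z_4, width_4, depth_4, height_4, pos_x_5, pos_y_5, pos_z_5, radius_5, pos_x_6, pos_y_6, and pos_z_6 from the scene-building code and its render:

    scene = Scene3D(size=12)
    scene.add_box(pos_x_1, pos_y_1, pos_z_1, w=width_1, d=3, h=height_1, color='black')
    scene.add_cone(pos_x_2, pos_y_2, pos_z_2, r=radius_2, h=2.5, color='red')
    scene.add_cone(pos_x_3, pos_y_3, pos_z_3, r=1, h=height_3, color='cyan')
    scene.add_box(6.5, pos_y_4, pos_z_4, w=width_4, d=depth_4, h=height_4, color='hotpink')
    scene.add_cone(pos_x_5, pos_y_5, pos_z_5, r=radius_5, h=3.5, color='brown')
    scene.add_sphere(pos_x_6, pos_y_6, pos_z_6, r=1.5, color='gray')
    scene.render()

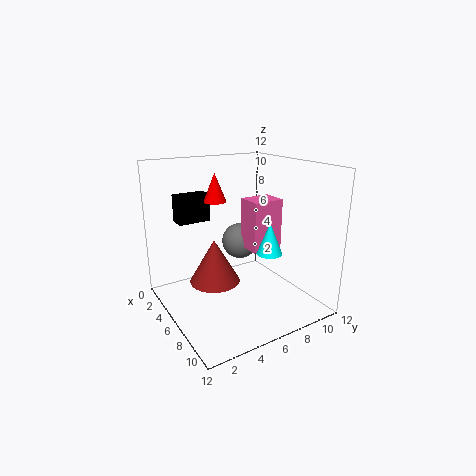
pos_x_1 = 0.5, pos_y_1 = 2.5, pos_z_1 = 6.5, width_1 = 1.5, height_1 = 2.5, pos_x_2 = 3, pos_y_2 = 5.5, pos_z_2 = 8.5, radius_2 = 1, pos_x_3 = 9, pos_y_3 = 7, pos_z_3 = 5.5, height_3 = 2.5, pos_y_4 = 6, pos_z_4 = 5.5, width_4 = 2, depth_4 = 2.5, height_4 = 4, pos_x_5 = 6.5, pos_y_5 = 3.5, pos_z_5 = 3, radius_5 = 2, pos_x_6 = 5.5, pos_y_6 = 6.5, pos_z_6 = 5.5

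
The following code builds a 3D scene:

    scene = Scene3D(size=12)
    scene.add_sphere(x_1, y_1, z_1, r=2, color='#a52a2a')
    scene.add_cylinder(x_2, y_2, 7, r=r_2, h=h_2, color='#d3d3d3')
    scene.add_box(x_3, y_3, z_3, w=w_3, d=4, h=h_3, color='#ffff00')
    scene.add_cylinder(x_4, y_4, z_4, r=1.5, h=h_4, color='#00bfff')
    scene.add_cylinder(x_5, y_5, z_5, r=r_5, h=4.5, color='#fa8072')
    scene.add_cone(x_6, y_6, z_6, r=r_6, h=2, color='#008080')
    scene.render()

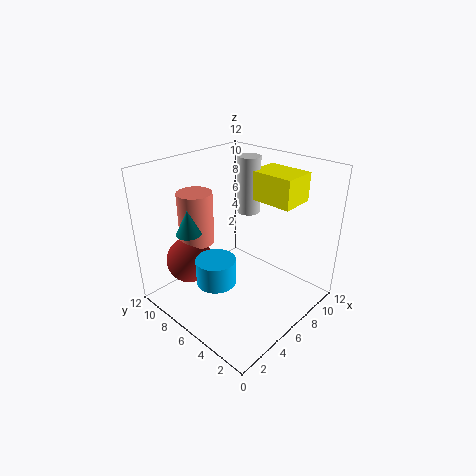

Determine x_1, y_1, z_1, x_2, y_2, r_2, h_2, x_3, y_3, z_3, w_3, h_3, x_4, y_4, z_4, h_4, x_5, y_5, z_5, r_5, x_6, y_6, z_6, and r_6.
x_1 = 3.5; y_1 = 9.5; z_1 = 3.5; x_2 = 9; y_2 = 7.5; r_2 = 1; h_2 = 5; x_3 = 8.5; y_3 = 3; z_3 = 8.5; w_3 = 3; h_3 = 2.5; x_4 = 2.5; y_4 = 5; z_4 = 4; h_4 = 2; x_5 = 4.5; y_5 = 9.5; z_5 = 5; r_5 = 1.5; x_6 = 2.5; y_6 = 8; z_6 = 7; r_6 = 1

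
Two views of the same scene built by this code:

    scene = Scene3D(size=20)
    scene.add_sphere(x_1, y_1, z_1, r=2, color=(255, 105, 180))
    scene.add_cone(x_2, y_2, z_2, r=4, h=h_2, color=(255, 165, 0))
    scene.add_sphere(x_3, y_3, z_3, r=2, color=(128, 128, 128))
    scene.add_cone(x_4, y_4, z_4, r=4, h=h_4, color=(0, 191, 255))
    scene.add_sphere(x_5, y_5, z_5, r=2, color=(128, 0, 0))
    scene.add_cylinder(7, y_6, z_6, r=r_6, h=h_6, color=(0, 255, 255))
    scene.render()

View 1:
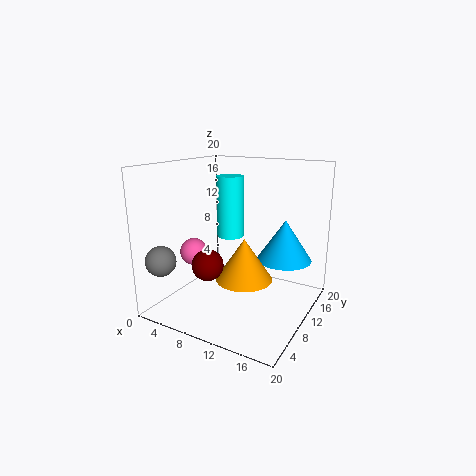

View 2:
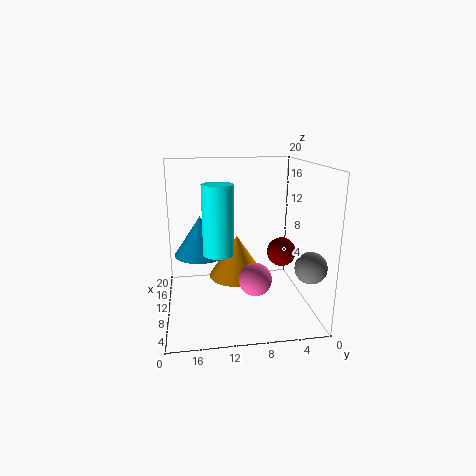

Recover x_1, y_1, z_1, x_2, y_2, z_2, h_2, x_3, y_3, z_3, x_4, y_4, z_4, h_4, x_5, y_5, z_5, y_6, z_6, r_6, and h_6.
x_1 = 3
y_1 = 9
z_1 = 7
x_2 = 11
y_2 = 10
z_2 = 4
h_2 = 6
x_3 = 3
y_3 = 2
z_3 = 8
x_4 = 15
y_4 = 15
z_4 = 6
h_4 = 6
x_5 = 9
y_5 = 4
z_5 = 8
y_6 = 13
z_6 = 9
r_6 = 2
h_6 = 9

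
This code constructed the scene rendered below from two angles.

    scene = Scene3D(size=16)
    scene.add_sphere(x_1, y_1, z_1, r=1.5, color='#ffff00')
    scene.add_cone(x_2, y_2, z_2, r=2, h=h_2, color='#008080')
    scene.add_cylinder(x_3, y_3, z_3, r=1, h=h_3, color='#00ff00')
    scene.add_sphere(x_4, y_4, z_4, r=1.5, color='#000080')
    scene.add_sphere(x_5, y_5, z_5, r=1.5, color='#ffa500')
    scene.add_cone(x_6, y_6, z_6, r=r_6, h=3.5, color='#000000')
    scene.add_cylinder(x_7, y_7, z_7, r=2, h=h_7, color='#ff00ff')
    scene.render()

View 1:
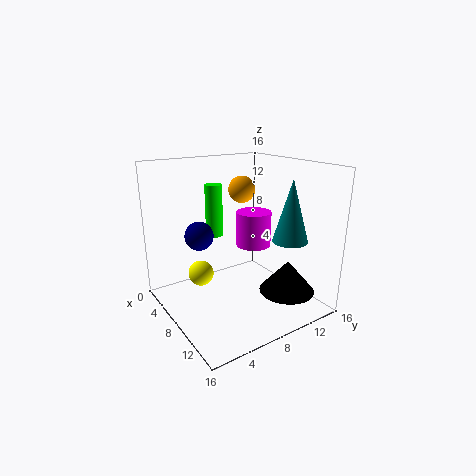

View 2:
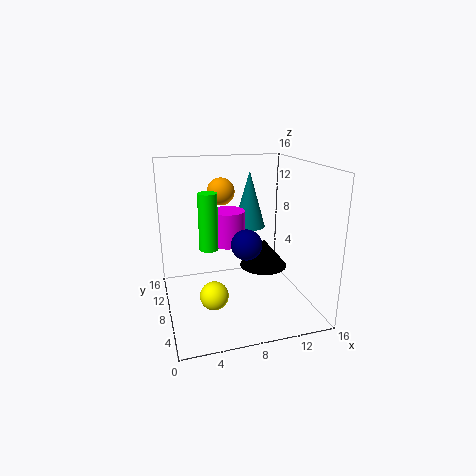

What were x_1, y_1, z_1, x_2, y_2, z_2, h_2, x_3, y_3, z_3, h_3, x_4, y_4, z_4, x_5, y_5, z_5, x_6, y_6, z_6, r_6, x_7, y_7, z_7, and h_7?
x_1 = 4.5, y_1 = 5, z_1 = 3, x_2 = 11, y_2 = 13, z_2 = 7.5, h_2 = 7, x_3 = 4.5, y_3 = 7, z_3 = 7.5, h_3 = 6, x_4 = 7.5, y_4 = 3.5, z_4 = 9, x_5 = 6.5, y_5 = 9.5, z_5 = 13, x_6 = 12.5, y_6 = 11.5, z_6 = 2.5, r_6 = 3, x_7 = 7.5, y_7 = 10.5, z_7 = 6.5, h_7 = 4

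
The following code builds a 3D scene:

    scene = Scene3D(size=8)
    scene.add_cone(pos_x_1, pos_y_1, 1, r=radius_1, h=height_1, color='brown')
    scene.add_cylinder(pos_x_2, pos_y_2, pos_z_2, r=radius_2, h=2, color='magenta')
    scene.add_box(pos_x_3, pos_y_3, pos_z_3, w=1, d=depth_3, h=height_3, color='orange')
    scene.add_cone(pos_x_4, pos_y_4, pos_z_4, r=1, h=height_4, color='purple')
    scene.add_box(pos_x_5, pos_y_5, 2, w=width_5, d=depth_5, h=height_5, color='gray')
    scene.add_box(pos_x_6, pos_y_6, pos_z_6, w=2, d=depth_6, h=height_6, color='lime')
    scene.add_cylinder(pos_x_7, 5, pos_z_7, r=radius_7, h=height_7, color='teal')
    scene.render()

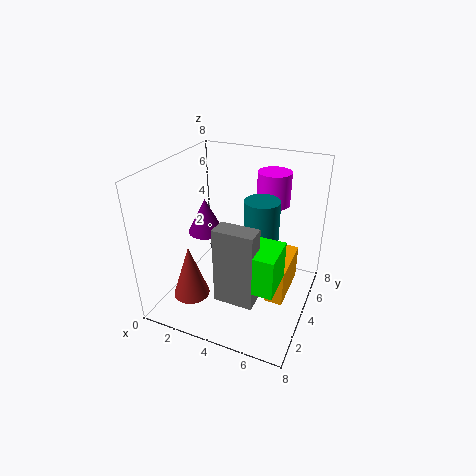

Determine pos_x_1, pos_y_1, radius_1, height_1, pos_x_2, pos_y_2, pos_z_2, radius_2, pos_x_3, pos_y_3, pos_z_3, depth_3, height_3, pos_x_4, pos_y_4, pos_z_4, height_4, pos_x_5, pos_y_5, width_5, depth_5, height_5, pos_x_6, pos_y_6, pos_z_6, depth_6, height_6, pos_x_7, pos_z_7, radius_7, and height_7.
pos_x_1 = 2, pos_y_1 = 2, radius_1 = 1, height_1 = 3, pos_x_2 = 5, pos_y_2 = 7, pos_z_2 = 5, radius_2 = 1, pos_x_3 = 6, pos_y_3 = 3, pos_z_3 = 1, depth_3 = 3, height_3 = 2, pos_x_4 = 2, pos_y_4 = 4, pos_z_4 = 4, height_4 = 2, pos_x_5 = 4, pos_y_5 = 1, width_5 = 2, depth_5 = 1, height_5 = 4, pos_x_6 = 5, pos_y_6 = 1, pos_z_6 = 3, depth_6 = 2, height_6 = 2, pos_x_7 = 5, pos_z_7 = 3, radius_7 = 1, height_7 = 3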